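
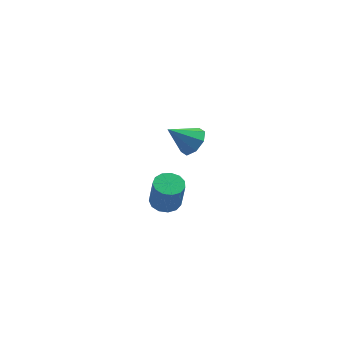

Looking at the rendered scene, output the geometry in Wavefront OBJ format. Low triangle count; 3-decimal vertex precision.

v -2.142 -0.532 3.352
v -1.679 -0.943 3.739
v -3.118 -0.808 4.228
v -1.681 -0.41 3.905
v -1.953 0.052 3.747
v -2.335 0.171 3.357
v -2.605 -0.122 2.965
v -2.603 -0.655 2.8
v -2.331 -1.117 2.958
v -1.948 -1.236 3.347
v -3.511 1.803 -2.398
v -2.835 1.719 -2.512
v -2.634 1.374 -1.077
v -3.309 1.457 -0.962
v -2.885 2.092 -2.416
v -2.684 1.747 -0.98
v -3.133 2.374 -2.313
v -2.932 2.029 -0.878
v -3.501 2.474 -2.238
v -3.3 2.129 -0.802
v -3.872 2.361 -2.213
v -3.671 2.015 -0.777
v -4.128 2.07 -2.247
v -3.927 1.725 -0.811
v -4.189 1.695 -2.329
v -3.987 1.35 -0.893
v -4.034 1.354 -2.432
v -3.832 1.009 -0.997
v -3.713 1.155 -2.525
v -3.511 0.81 -1.09
v -3.327 1.162 -2.577
v -3.126 0.817 -1.142
v -3 1.372 -2.573
v -2.799 1.027 -1.137
f 2 1 4
f 2 4 3
f 4 1 5
f 4 5 3
f 5 1 6
f 5 6 3
f 6 1 7
f 6 7 3
f 7 1 8
f 7 8 3
f 8 1 9
f 8 9 3
f 9 1 10
f 9 10 3
f 10 1 2
f 10 2 3
f 12 11 15
f 12 15 13
f 13 15 16
f 13 16 14
f 15 11 17
f 15 17 16
f 16 17 18
f 16 18 14
f 17 11 19
f 17 19 18
f 18 19 20
f 18 20 14
f 19 11 21
f 19 21 20
f 20 21 22
f 20 22 14
f 21 11 23
f 21 23 22
f 22 23 24
f 22 24 14
f 23 11 25
f 23 25 24
f 24 25 26
f 24 26 14
f 25 11 27
f 25 27 26
f 26 27 28
f 26 28 14
f 27 11 29
f 27 29 28
f 28 29 30
f 28 30 14
f 29 11 31
f 29 31 30
f 30 31 32
f 30 32 14
f 31 11 33
f 31 33 32
f 32 33 34
f 32 34 14
f 33 11 12
f 33 12 34
f 34 12 13
f 34 13 14



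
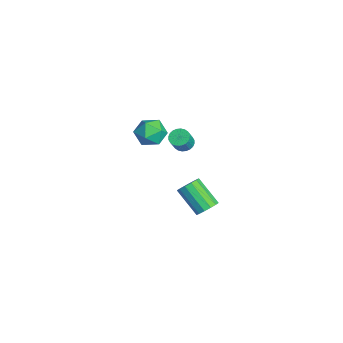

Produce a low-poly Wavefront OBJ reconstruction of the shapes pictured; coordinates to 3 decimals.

v 2.902 0.396 2.147
v 3.429 0.433 1.862
v 3.944 0.08 2.767
v 3.418 0.044 3.053
v 3.412 0.647 1.955
v 3.928 0.294 2.86
v 3.318 0.823 2.077
v 3.834 0.47 2.982
v 3.161 0.934 2.21
v 3.676 0.581 3.115
v 2.964 0.964 2.333
v 3.479 0.611 3.239
v 2.758 0.906 2.428
v 3.273 0.554 3.334
v 2.574 0.772 2.481
v 3.089 0.419 3.386
v 2.439 0.58 2.482
v 2.955 0.227 3.388
v 2.376 0.36 2.433
v 2.891 0.007 3.338
v 2.392 0.146 2.34
v 2.908 -0.207 3.245
v 2.486 -0.03 2.218
v 3.002 -0.383 3.123
v 2.644 -0.141 2.085
v 3.159 -0.494 2.99
v 2.841 -0.171 1.961
v 3.356 -0.524 2.867
v 3.047 -0.114 1.866
v 3.562 -0.466 2.772
v 3.231 0.021 1.814
v 3.746 -0.332 2.719
v 3.365 0.213 1.812
v 3.881 -0.14 2.718
v 2.398 -0.86 3.834
v 3.386 -0.909 3.693
v 2.174 -1.911 2.627
v 3.162 -1.96 2.486
v 2.756 -2.347 3.312
v 2.894 -1.698 4.058
v 2.666 -1.122 2.262
v 2.804 -0.473 3.008
v 3.551 -1.07 2.721
v 3.607 -1.828 3.37
v 1.953 -0.992 2.95
v 2.009 -1.75 3.599
v 1.809 1.965 -4.649
v 2.409 1.68 -4.301
v 1.212 0.77 -2.982
v 0.611 1.055 -3.331
v 2.329 2.052 -4.117
v 1.132 1.142 -2.798
v 2.084 2.396 -4.101
v 0.887 1.486 -2.783
v 1.752 2.603 -4.26
v 0.555 1.694 -2.941
v 1.438 2.608 -4.542
v 0.241 1.698 -3.224
v 1.241 2.408 -4.859
v 0.044 1.498 -3.54
v 1.225 2.068 -5.108
v 0.027 1.158 -3.79
v 1.393 1.695 -5.213
v 0.196 0.785 -3.894
v 1.694 1.407 -5.138
v 0.497 0.498 -3.819
v 2.031 1.297 -4.908
v 0.834 0.387 -3.589
v 2.298 1.399 -4.596
v 1.1 0.489 -3.277
f 2 1 5
f 2 5 3
f 3 5 6
f 3 6 4
f 5 1 7
f 5 7 6
f 6 7 8
f 6 8 4
f 7 1 9
f 7 9 8
f 8 9 10
f 8 10 4
f 9 1 11
f 9 11 10
f 10 11 12
f 10 12 4
f 11 1 13
f 11 13 12
f 12 13 14
f 12 14 4
f 13 1 15
f 13 15 14
f 14 15 16
f 14 16 4
f 15 1 17
f 15 17 16
f 16 17 18
f 16 18 4
f 17 1 19
f 17 19 18
f 18 19 20
f 18 20 4
f 19 1 21
f 19 21 20
f 20 21 22
f 20 22 4
f 21 1 23
f 21 23 22
f 22 23 24
f 22 24 4
f 23 1 25
f 23 25 24
f 24 25 26
f 24 26 4
f 25 1 27
f 25 27 26
f 26 27 28
f 26 28 4
f 27 1 29
f 27 29 28
f 28 29 30
f 28 30 4
f 29 1 31
f 29 31 30
f 30 31 32
f 30 32 4
f 31 1 33
f 31 33 32
f 32 33 34
f 32 34 4
f 33 1 2
f 33 2 34
f 34 2 3
f 34 3 4
f 35 46 40
f 35 40 36
f 35 36 42
f 35 42 45
f 35 45 46
f 36 40 44
f 40 46 39
f 46 45 37
f 45 42 41
f 42 36 43
f 38 44 39
f 38 39 37
f 38 37 41
f 38 41 43
f 38 43 44
f 39 44 40
f 37 39 46
f 41 37 45
f 43 41 42
f 44 43 36
f 48 47 51
f 48 51 49
f 49 51 52
f 49 52 50
f 51 47 53
f 51 53 52
f 52 53 54
f 52 54 50
f 53 47 55
f 53 55 54
f 54 55 56
f 54 56 50
f 55 47 57
f 55 57 56
f 56 57 58
f 56 58 50
f 57 47 59
f 57 59 58
f 58 59 60
f 58 60 50
f 59 47 61
f 59 61 60
f 60 61 62
f 60 62 50
f 61 47 63
f 61 63 62
f 62 63 64
f 62 64 50
f 63 47 65
f 63 65 64
f 64 65 66
f 64 66 50
f 65 47 67
f 65 67 66
f 66 67 68
f 66 68 50
f 67 47 69
f 67 69 68
f 68 69 70
f 68 70 50
f 69 47 48
f 69 48 70
f 70 48 49
f 70 49 50



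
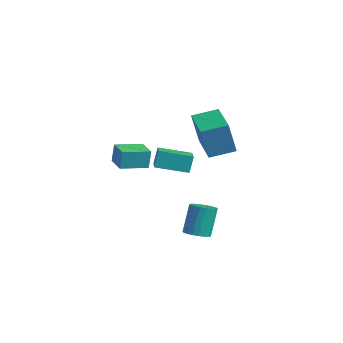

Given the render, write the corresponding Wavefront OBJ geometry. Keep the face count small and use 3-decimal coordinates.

v 0.489 1.366 2.23
v 0.502 0.879 4.087
v 1.001 2.627 2.557
v 1.014 2.14 4.414
v 2.406 0.64 2.026
v 2.419 0.153 3.883
v 2.918 1.901 2.353
v 2.931 1.414 4.21
v -2.876 -1.632 0.285
v -2.852 -1.489 1.385
v -2.548 -0.161 0.086
v -2.525 -0.018 1.187
v -1.655 -1.902 0.293
v -1.632 -1.759 1.394
v -1.328 -0.431 0.095
v -1.304 -0.288 1.195
v 1.534 0.549 -3.618
v 2.047 1.034 -3.7
v 1.739 1.635 -2.063
v 1.226 1.151 -1.982
v 1.809 1.179 -3.798
v 1.501 1.78 -2.161
v 1.524 1.215 -3.865
v 1.216 1.816 -2.228
v 1.24 1.136 -3.889
v 0.932 1.737 -2.253
v 1.008 0.956 -3.866
v 0.7 1.557 -2.23
v 0.866 0.705 -3.801
v 0.558 1.306 -2.165
v 0.84 0.428 -3.704
v 0.532 1.029 -2.068
v 0.934 0.171 -3.592
v 0.626 0.772 -1.956
v 1.131 -0.02 -3.485
v 0.823 0.581 -1.849
v 1.399 -0.113 -3.4
v 1.091 0.488 -1.764
v 1.689 -0.091 -3.354
v 1.381 0.51 -1.717
v 1.953 0.042 -3.353
v 1.645 0.643 -1.717
v 2.144 0.262 -3.398
v 1.837 0.863 -1.761
v 2.23 0.532 -3.481
v 1.922 1.133 -1.844
v 2.196 0.805 -3.587
v 1.888 1.406 -1.951
v -2.081 0.382 -0.392
v -2.234 0.739 0.594
v -3.569 1.272 -0.946
v -3.722 1.629 0.04
v -1.078 1.831 -0.76
v -1.231 2.188 0.226
v -2.566 2.721 -1.314
v -2.719 3.078 -0.328
f 2 4 1
f 5 2 1
f 1 4 3
f 3 5 1
f 2 8 4
f 6 2 5
f 6 8 2
f 4 8 3
f 7 5 3
f 3 8 7
f 7 6 5
f 8 6 7
f 10 12 9
f 13 10 9
f 9 12 11
f 11 13 9
f 10 16 12
f 14 10 13
f 14 16 10
f 12 16 11
f 15 13 11
f 11 16 15
f 15 14 13
f 16 14 15
f 18 17 21
f 18 21 19
f 19 21 22
f 19 22 20
f 21 17 23
f 21 23 22
f 22 23 24
f 22 24 20
f 23 17 25
f 23 25 24
f 24 25 26
f 24 26 20
f 25 17 27
f 25 27 26
f 26 27 28
f 26 28 20
f 27 17 29
f 27 29 28
f 28 29 30
f 28 30 20
f 29 17 31
f 29 31 30
f 30 31 32
f 30 32 20
f 31 17 33
f 31 33 32
f 32 33 34
f 32 34 20
f 33 17 35
f 33 35 34
f 34 35 36
f 34 36 20
f 35 17 37
f 35 37 36
f 36 37 38
f 36 38 20
f 37 17 39
f 37 39 38
f 38 39 40
f 38 40 20
f 39 17 41
f 39 41 40
f 40 41 42
f 40 42 20
f 41 17 43
f 41 43 42
f 42 43 44
f 42 44 20
f 43 17 45
f 43 45 44
f 44 45 46
f 44 46 20
f 45 17 47
f 45 47 46
f 46 47 48
f 46 48 20
f 47 17 18
f 47 18 48
f 48 18 19
f 48 19 20
f 50 52 49
f 53 50 49
f 49 52 51
f 51 53 49
f 50 56 52
f 54 50 53
f 54 56 50
f 52 56 51
f 55 53 51
f 51 56 55
f 55 54 53
f 56 54 55



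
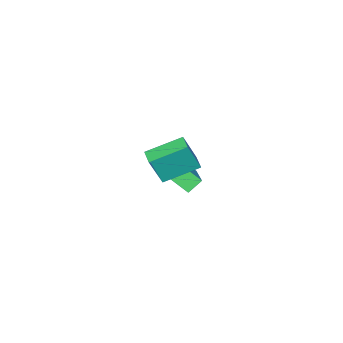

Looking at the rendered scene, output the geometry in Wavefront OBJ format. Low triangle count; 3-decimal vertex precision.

v -1.028 -1.678 -4.329
v -0.713 -2.637 -3.432
v -1.762 -1.359 -3.73
v -1.447 -2.318 -2.833
v 0.227 -0.442 -3.447
v 0.542 -1.401 -2.55
v -0.507 -0.123 -2.848
v -0.192 -1.082 -1.951
v 3.694 0.246 1.411
v 4.288 -0.117 3.233
v 2.236 1.448 2.126
v 2.83 1.085 3.948
v 4.21 0.895 1.372
v 4.804 0.532 3.194
v 2.752 2.097 2.087
v 3.346 1.734 3.909
f 2 4 1
f 5 2 1
f 1 4 3
f 3 5 1
f 2 8 4
f 6 2 5
f 6 8 2
f 4 8 3
f 7 5 3
f 3 8 7
f 7 6 5
f 8 6 7
f 10 12 9
f 13 10 9
f 9 12 11
f 11 13 9
f 10 16 12
f 14 10 13
f 14 16 10
f 12 16 11
f 15 13 11
f 11 16 15
f 15 14 13
f 16 14 15



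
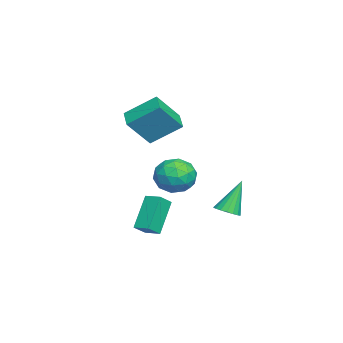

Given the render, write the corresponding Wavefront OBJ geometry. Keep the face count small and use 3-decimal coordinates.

v -3.246 -4.239 0.209
v -2.418 -5.317 1.77
v -3.344 -2.545 1.43
v -2.517 -3.623 2.991
v -2.083 -3.897 -0.171
v -1.256 -4.975 1.39
v -2.182 -2.203 1.05
v -1.354 -3.281 2.611
v 3.943 -3.221 -3.96
v 2.688 -2.84 -2.32
v 4.389 -2.42 -3.804
v 3.134 -2.039 -2.164
v 4.566 -3.681 -3.376
v 3.311 -3.3 -1.736
v 5.012 -2.88 -3.22
v 3.757 -2.499 -1.58
v -0.002 0.331 -3.962
v 0.702 0.401 -3.714
v -0.738 1.009 -2.058
v 0.639 0.701 -3.846
v 0.449 0.928 -4
v 0.17 1.037 -4.147
v -0.144 1.006 -4.257
v -0.429 0.841 -4.308
v -0.63 0.575 -4.291
v -0.707 0.261 -4.209
v -0.644 -0.039 -4.078
v -0.454 -0.266 -3.923
v -0.175 -0.375 -3.777
v 0.139 -0.344 -3.667
v 0.424 -0.179 -3.615
v 0.626 0.087 -3.632
v 0.299 -1.353 -1.542
v 1.448 -1.337 -1.803
v 0.532 -3.003 -0.617
v 1.681 -2.987 -0.878
v 1.238 -2.203 -0.118
v 1.094 -1.184 -0.69
v 0.886 -3.156 -1.73
v 0.742 -2.137 -2.302
v 1.81 -2.452 -1.919
v 2.028 -1.862 -0.923
v -0.048 -2.478 -1.497
v 0.17 -1.888 -0.501
v 0.853 -1.2 -1.754
v 1.127 -3.14 -0.666
v 0.867 -2.679 -0.22
v 1.542 -2.669 -0.373
v 0.645 -1.11 -1.1
v 1.32 -1.101 -1.253
v 1.197 -1.61 -0.263
v 0.66 -3.239 -1.167
v 1.335 -3.23 -1.32
v 0.438 -1.671 -2.047
v 1.113 -1.661 -2.2
v 0.783 -2.73 -2.157
v 1.741 -1.846 -1.975
v 1.878 -2.816 -1.431
v 1.411 -2.915 -1.932
v 1.326 -2.316 -2.268
v 1.869 -1.5 -1.389
v 2.006 -2.469 -0.846
v 1.746 -2.009 -0.399
v 1.661 -1.409 -0.735
v 2.082 -2.155 -1.458
v -0.026 -1.871 -1.574
v 0.111 -2.84 -1.031
v 0.319 -2.931 -1.685
v 0.234 -2.331 -2.021
v 0.102 -1.524 -0.989
v 0.239 -2.494 -0.445
v 0.654 -2.024 -0.152
v 0.569 -1.425 -0.488
v -0.102 -2.185 -0.962
f 2 4 1
f 5 2 1
f 1 4 3
f 3 5 1
f 2 8 4
f 6 2 5
f 6 8 2
f 4 8 3
f 7 5 3
f 3 8 7
f 7 6 5
f 8 6 7
f 10 12 9
f 13 10 9
f 9 12 11
f 11 13 9
f 10 16 12
f 14 10 13
f 14 16 10
f 12 16 11
f 15 13 11
f 11 16 15
f 15 14 13
f 16 14 15
f 18 17 20
f 18 20 19
f 20 17 21
f 20 21 19
f 21 17 22
f 21 22 19
f 22 17 23
f 22 23 19
f 23 17 24
f 23 24 19
f 24 17 25
f 24 25 19
f 25 17 26
f 25 26 19
f 26 17 27
f 26 27 19
f 27 17 28
f 27 28 19
f 28 17 29
f 28 29 19
f 29 17 30
f 29 30 19
f 30 17 31
f 30 31 19
f 31 17 32
f 31 32 19
f 32 17 18
f 32 18 19
f 33 70 49
f 70 44 73
f 49 73 38
f 70 73 49
f 33 49 45
f 49 38 50
f 45 50 34
f 49 50 45
f 33 45 54
f 45 34 55
f 54 55 40
f 45 55 54
f 33 54 66
f 54 40 69
f 66 69 43
f 54 69 66
f 33 66 70
f 66 43 74
f 70 74 44
f 66 74 70
f 34 50 61
f 50 38 64
f 61 64 42
f 50 64 61
f 38 73 51
f 73 44 72
f 51 72 37
f 73 72 51
f 44 74 71
f 74 43 67
f 71 67 35
f 74 67 71
f 43 69 68
f 69 40 56
f 68 56 39
f 69 56 68
f 40 55 60
f 55 34 57
f 60 57 41
f 55 57 60
f 36 62 48
f 62 42 63
f 48 63 37
f 62 63 48
f 36 48 46
f 48 37 47
f 46 47 35
f 48 47 46
f 36 46 53
f 46 35 52
f 53 52 39
f 46 52 53
f 36 53 58
f 53 39 59
f 58 59 41
f 53 59 58
f 36 58 62
f 58 41 65
f 62 65 42
f 58 65 62
f 37 63 51
f 63 42 64
f 51 64 38
f 63 64 51
f 35 47 71
f 47 37 72
f 71 72 44
f 47 72 71
f 39 52 68
f 52 35 67
f 68 67 43
f 52 67 68
f 41 59 60
f 59 39 56
f 60 56 40
f 59 56 60
f 42 65 61
f 65 41 57
f 61 57 34
f 65 57 61



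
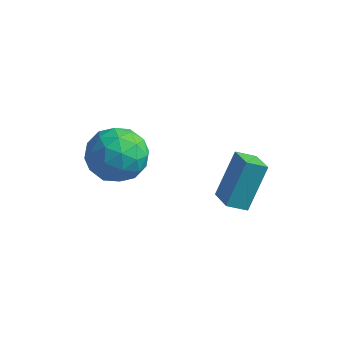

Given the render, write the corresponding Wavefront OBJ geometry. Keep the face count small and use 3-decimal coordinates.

v 3.844 -1.996 0.308
v 4.055 -0.857 1.963
v 3.032 -1.257 -0.096
v 3.242 -0.119 1.559
v 4.478 -1.521 -0.099
v 4.688 -0.383 1.556
v 3.665 -0.783 -0.503
v 3.876 0.356 1.152
v -0.474 -1.538 2.138
v 0.098 -2.153 3.036
v -0.498 -3.187 1.024
v 0.074 -3.802 1.922
v -1.088 -3.43 2.076
v -1.073 -2.411 2.764
v 0.673 -2.929 1.296
v 0.688 -1.91 1.984
v 0.808 -3.013 2.516
v -0.281 -3.322 2.998
v -0.119 -2.018 1.062
v -1.208 -2.327 1.544
v -0.186 -1.7 2.685
v -0.214 -3.64 1.375
v -0.897 -3.421 1.465
v -0.561 -3.782 1.994
v -0.875 -1.852 2.525
v -0.538 -2.213 3.053
v -1.235 -2.964 2.488
v 0.138 -3.127 1.007
v 0.475 -3.488 1.535
v 0.161 -1.558 2.066
v 0.497 -1.919 2.595
v 0.835 -2.376 1.572
v 0.567 -2.567 2.907
v 0.554 -3.537 2.253
v 0.906 -3.024 1.884
v 0.914 -2.425 2.289
v -0.072 -2.749 3.19
v -0.086 -3.719 2.536
v -0.77 -3.5 2.626
v -0.761 -2.901 3.03
v 0.345 -3.255 2.885
v -0.314 -1.621 1.524
v -0.328 -2.591 0.87
v 0.361 -2.439 1.03
v 0.37 -1.84 1.434
v -0.954 -1.803 1.807
v -0.967 -2.773 1.153
v -1.314 -2.915 1.771
v -1.306 -2.316 2.176
v -0.745 -2.085 1.175
f 2 4 1
f 5 2 1
f 1 4 3
f 3 5 1
f 2 8 4
f 6 2 5
f 6 8 2
f 4 8 3
f 7 5 3
f 3 8 7
f 7 6 5
f 8 6 7
f 9 46 25
f 46 20 49
f 25 49 14
f 46 49 25
f 9 25 21
f 25 14 26
f 21 26 10
f 25 26 21
f 9 21 30
f 21 10 31
f 30 31 16
f 21 31 30
f 9 30 42
f 30 16 45
f 42 45 19
f 30 45 42
f 9 42 46
f 42 19 50
f 46 50 20
f 42 50 46
f 10 26 37
f 26 14 40
f 37 40 18
f 26 40 37
f 14 49 27
f 49 20 48
f 27 48 13
f 49 48 27
f 20 50 47
f 50 19 43
f 47 43 11
f 50 43 47
f 19 45 44
f 45 16 32
f 44 32 15
f 45 32 44
f 16 31 36
f 31 10 33
f 36 33 17
f 31 33 36
f 12 38 24
f 38 18 39
f 24 39 13
f 38 39 24
f 12 24 22
f 24 13 23
f 22 23 11
f 24 23 22
f 12 22 29
f 22 11 28
f 29 28 15
f 22 28 29
f 12 29 34
f 29 15 35
f 34 35 17
f 29 35 34
f 12 34 38
f 34 17 41
f 38 41 18
f 34 41 38
f 13 39 27
f 39 18 40
f 27 40 14
f 39 40 27
f 11 23 47
f 23 13 48
f 47 48 20
f 23 48 47
f 15 28 44
f 28 11 43
f 44 43 19
f 28 43 44
f 17 35 36
f 35 15 32
f 36 32 16
f 35 32 36
f 18 41 37
f 41 17 33
f 37 33 10
f 41 33 37



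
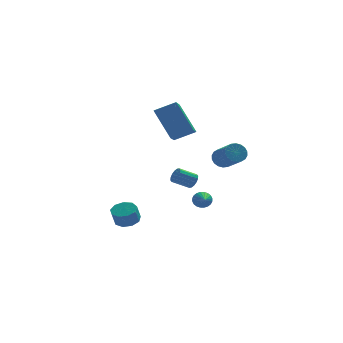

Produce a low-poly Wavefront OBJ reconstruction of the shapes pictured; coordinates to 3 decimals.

v 2.13 1.39 -0.932
v 2.388 1.247 -0.492
v 1.368 1.146 0.072
v 1.11 1.29 -0.368
v 2.369 1.521 -0.477
v 1.349 1.42 0.087
v 2.286 1.759 -0.585
v 1.266 1.658 -0.02
v 2.161 1.899 -0.785
v 1.141 1.798 -0.221
v 2.028 1.902 -1.025
v 1.008 1.801 -0.461
v 1.922 1.768 -1.24
v 0.902 1.668 -0.676
v 1.872 1.534 -1.372
v 0.852 1.433 -0.808
v 1.891 1.26 -1.387
v 0.871 1.159 -0.823
v 1.974 1.022 -1.28
v 0.954 0.921 -0.715
v 2.099 0.882 -1.079
v 1.079 0.781 -0.515
v 2.232 0.879 -0.839
v 1.212 0.778 -0.275
v 2.338 1.012 -0.624
v 1.318 0.912 -0.06
v -0.208 0.587 4.84
v 1.022 0.491 5.435
v 0.204 1.965 4.212
v 1.434 1.869 4.807
v 0.566 -0.449 3.073
v 1.796 -0.545 3.668
v 0.978 0.929 2.445
v 2.208 0.833 3.04
v 3.311 -1.278 1.697
v 3.542 -1.553 1.131
v 4.02 -2.936 1.997
v 3.789 -2.662 2.563
v 3.78 -1.405 1.236
v 4.258 -2.788 2.101
v 3.924 -1.233 1.431
v 4.402 -2.616 2.297
v 3.947 -1.07 1.68
v 4.425 -2.453 2.545
v 3.845 -0.948 1.932
v 4.322 -2.331 2.797
v 3.636 -0.891 2.137
v 4.114 -2.274 3.002
v 3.363 -0.911 2.256
v 3.841 -2.295 3.121
v 3.08 -1.004 2.263
v 3.558 -2.387 3.129
v 2.842 -1.152 2.159
v 3.32 -2.535 3.024
v 2.698 -1.324 1.963
v 3.176 -2.707 2.829
v 2.675 -1.487 1.715
v 3.153 -2.87 2.58
v 2.778 -1.609 1.463
v 3.255 -2.992 2.328
v 2.986 -1.666 1.258
v 3.464 -3.049 2.123
v 3.259 -1.645 1.139
v 3.737 -3.029 2.004
v 2.802 2.227 -2.742
v 3.151 2.364 -2.299
v 2.638 0.373 -2.038
v 2.948 2.415 -2.213
v 2.723 2.437 -2.207
v 2.51 2.427 -2.283
v 2.341 2.387 -2.429
v 2.243 2.322 -2.622
v 2.23 2.243 -2.834
v 2.304 2.162 -3.031
v 2.454 2.09 -3.185
v 2.657 2.039 -3.271
v 2.882 2.017 -3.277
v 3.095 2.027 -3.201
v 3.264 2.067 -3.055
v 3.362 2.132 -2.862
v 3.375 2.211 -2.65
v 3.301 2.293 -2.453
v -1.677 0.821 -3.457
v -1.131 1.27 -3.152
v -1.377 0.948 -2.237
v -1.923 0.499 -2.543
v -1.585 1.534 -3.181
v -1.832 1.212 -2.267
v -2.083 1.465 -3.34
v -2.329 1.143 -2.426
v -2.39 1.094 -3.554
v -2.637 0.772 -2.64
v -2.364 0.596 -3.722
v -2.61 0.274 -2.808
v -2.016 0.203 -3.766
v -2.263 -0.119 -2.852
v -1.509 0.099 -3.666
v -1.756 -0.223 -2.752
v -1.081 0.333 -3.468
v -1.328 0.011 -2.554
v -0.931 0.795 -3.265
v -1.178 0.474 -2.351
f 2 1 5
f 2 5 3
f 3 5 6
f 3 6 4
f 5 1 7
f 5 7 6
f 6 7 8
f 6 8 4
f 7 1 9
f 7 9 8
f 8 9 10
f 8 10 4
f 9 1 11
f 9 11 10
f 10 11 12
f 10 12 4
f 11 1 13
f 11 13 12
f 12 13 14
f 12 14 4
f 13 1 15
f 13 15 14
f 14 15 16
f 14 16 4
f 15 1 17
f 15 17 16
f 16 17 18
f 16 18 4
f 17 1 19
f 17 19 18
f 18 19 20
f 18 20 4
f 19 1 21
f 19 21 20
f 20 21 22
f 20 22 4
f 21 1 23
f 21 23 22
f 22 23 24
f 22 24 4
f 23 1 25
f 23 25 24
f 24 25 26
f 24 26 4
f 25 1 2
f 25 2 26
f 26 2 3
f 26 3 4
f 28 30 27
f 31 28 27
f 27 30 29
f 29 31 27
f 28 34 30
f 32 28 31
f 32 34 28
f 30 34 29
f 33 31 29
f 29 34 33
f 33 32 31
f 34 32 33
f 36 35 39
f 36 39 37
f 37 39 40
f 37 40 38
f 39 35 41
f 39 41 40
f 40 41 42
f 40 42 38
f 41 35 43
f 41 43 42
f 42 43 44
f 42 44 38
f 43 35 45
f 43 45 44
f 44 45 46
f 44 46 38
f 45 35 47
f 45 47 46
f 46 47 48
f 46 48 38
f 47 35 49
f 47 49 48
f 48 49 50
f 48 50 38
f 49 35 51
f 49 51 50
f 50 51 52
f 50 52 38
f 51 35 53
f 51 53 52
f 52 53 54
f 52 54 38
f 53 35 55
f 53 55 54
f 54 55 56
f 54 56 38
f 55 35 57
f 55 57 56
f 56 57 58
f 56 58 38
f 57 35 59
f 57 59 58
f 58 59 60
f 58 60 38
f 59 35 61
f 59 61 60
f 60 61 62
f 60 62 38
f 61 35 63
f 61 63 62
f 62 63 64
f 62 64 38
f 63 35 36
f 63 36 64
f 64 36 37
f 64 37 38
f 66 65 68
f 66 68 67
f 68 65 69
f 68 69 67
f 69 65 70
f 69 70 67
f 70 65 71
f 70 71 67
f 71 65 72
f 71 72 67
f 72 65 73
f 72 73 67
f 73 65 74
f 73 74 67
f 74 65 75
f 74 75 67
f 75 65 76
f 75 76 67
f 76 65 77
f 76 77 67
f 77 65 78
f 77 78 67
f 78 65 79
f 78 79 67
f 79 65 80
f 79 80 67
f 80 65 81
f 80 81 67
f 81 65 82
f 81 82 67
f 82 65 66
f 82 66 67
f 84 83 87
f 84 87 85
f 85 87 88
f 85 88 86
f 87 83 89
f 87 89 88
f 88 89 90
f 88 90 86
f 89 83 91
f 89 91 90
f 90 91 92
f 90 92 86
f 91 83 93
f 91 93 92
f 92 93 94
f 92 94 86
f 93 83 95
f 93 95 94
f 94 95 96
f 94 96 86
f 95 83 97
f 95 97 96
f 96 97 98
f 96 98 86
f 97 83 99
f 97 99 98
f 98 99 100
f 98 100 86
f 99 83 101
f 99 101 100
f 100 101 102
f 100 102 86
f 101 83 84
f 101 84 102
f 102 84 85
f 102 85 86



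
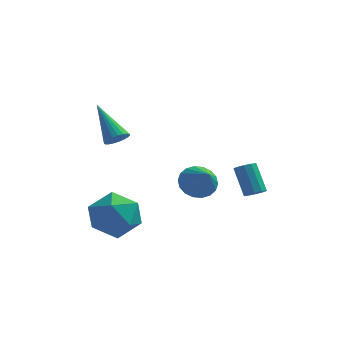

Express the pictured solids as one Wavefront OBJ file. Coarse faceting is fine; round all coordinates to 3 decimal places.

v 3.182 1.071 -3.047
v 3.491 0.796 -2.749
v 2.928 1.474 -1.536
v 2.618 1.749 -1.833
v 3.642 1.061 -2.828
v 3.079 1.74 -1.614
v 3.617 1.33 -2.99
v 3.054 2.009 -1.776
v 3.426 1.5 -3.174
v 2.862 2.179 -1.96
v 3.141 1.506 -3.309
v 2.578 2.185 -2.096
v 2.872 1.346 -3.344
v 2.309 2.024 -2.131
v 2.721 1.08 -3.266
v 2.158 1.759 -2.052
v 2.746 0.811 -3.104
v 2.183 1.49 -1.89
v 2.938 0.641 -2.92
v 2.374 1.32 -1.706
v 3.222 0.635 -2.784
v 2.659 1.314 -1.571
v -1.83 -2.284 -3.696
v -0.76 -2.721 -3.275
v -2.8 -3.299 -2.285
v -1.73 -3.736 -1.864
v -2.002 -2.544 -1.73
v -1.403 -1.917 -2.602
v -2.157 -4.103 -2.958
v -1.558 -3.476 -3.83
v -0.962 -3.846 -2.819
v -0.866 -2.882 -2.06
v -2.694 -3.138 -3.5
v -2.598 -2.174 -2.741
v -2.031 -1.481 0.761
v -1.598 -1.528 1.129
v -3.109 -0.479 2.159
v -1.548 -1.323 1.02
v -1.582 -1.145 0.867
v -1.694 -1.026 0.695
v -1.864 -0.985 0.535
v -2.062 -1.03 0.414
v -2.256 -1.153 0.353
v -2.41 -1.332 0.362
v -2.499 -1.537 0.441
v -2.507 -1.733 0.574
v -2.432 -1.885 0.74
v -2.289 -1.967 0.91
v -2.1 -1.965 1.054
v -1.9 -1.879 1.147
v -1.722 -1.724 1.173
v 0.734 1.231 -2.717
v 1.521 1.555 -2.897
v 1.386 0.209 -1.703
v 1.404 1.774 -2.6
v 1.154 1.886 -2.327
v 0.821 1.868 -2.13
v 0.47 1.724 -2.05
v 0.172 1.482 -2.101
v -0.015 1.191 -2.275
v -0.053 0.907 -2.536
v 0.064 0.688 -2.833
v 0.314 0.576 -3.107
v 0.647 0.594 -3.303
v 0.997 0.738 -3.383
v 1.296 0.98 -3.332
v 1.482 1.271 -3.158
f 2 1 5
f 2 5 3
f 3 5 6
f 3 6 4
f 5 1 7
f 5 7 6
f 6 7 8
f 6 8 4
f 7 1 9
f 7 9 8
f 8 9 10
f 8 10 4
f 9 1 11
f 9 11 10
f 10 11 12
f 10 12 4
f 11 1 13
f 11 13 12
f 12 13 14
f 12 14 4
f 13 1 15
f 13 15 14
f 14 15 16
f 14 16 4
f 15 1 17
f 15 17 16
f 16 17 18
f 16 18 4
f 17 1 19
f 17 19 18
f 18 19 20
f 18 20 4
f 19 1 21
f 19 21 20
f 20 21 22
f 20 22 4
f 21 1 2
f 21 2 22
f 22 2 3
f 22 3 4
f 23 34 28
f 23 28 24
f 23 24 30
f 23 30 33
f 23 33 34
f 24 28 32
f 28 34 27
f 34 33 25
f 33 30 29
f 30 24 31
f 26 32 27
f 26 27 25
f 26 25 29
f 26 29 31
f 26 31 32
f 27 32 28
f 25 27 34
f 29 25 33
f 31 29 30
f 32 31 24
f 36 35 38
f 36 38 37
f 38 35 39
f 38 39 37
f 39 35 40
f 39 40 37
f 40 35 41
f 40 41 37
f 41 35 42
f 41 42 37
f 42 35 43
f 42 43 37
f 43 35 44
f 43 44 37
f 44 35 45
f 44 45 37
f 45 35 46
f 45 46 37
f 46 35 47
f 46 47 37
f 47 35 48
f 47 48 37
f 48 35 49
f 48 49 37
f 49 35 50
f 49 50 37
f 50 35 51
f 50 51 37
f 51 35 36
f 51 36 37
f 53 52 55
f 53 55 54
f 55 52 56
f 55 56 54
f 56 52 57
f 56 57 54
f 57 52 58
f 57 58 54
f 58 52 59
f 58 59 54
f 59 52 60
f 59 60 54
f 60 52 61
f 60 61 54
f 61 52 62
f 61 62 54
f 62 52 63
f 62 63 54
f 63 52 64
f 63 64 54
f 64 52 65
f 64 65 54
f 65 52 66
f 65 66 54
f 66 52 67
f 66 67 54
f 67 52 53
f 67 53 54



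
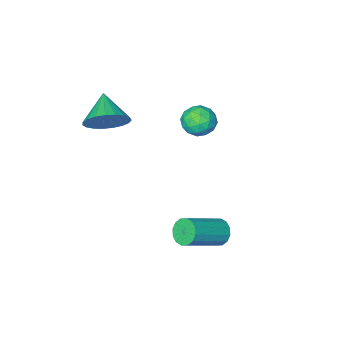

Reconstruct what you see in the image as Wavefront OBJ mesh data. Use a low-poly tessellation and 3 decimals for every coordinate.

v -1.636 -2.6 -0.767
v -1.168 -3.176 -0.27
v -2.312 -3.704 -1.41
v -1.844 -4.28 -0.913
v -2.464 -3.762 -0.531
v -2.046 -3.079 -0.134
v -1.434 -3.801 -1.546
v -1.016 -3.118 -1.149
v -1.043 -3.918 -0.751
v -1.679 -3.894 -0.124
v -1.801 -2.986 -1.556
v -2.437 -2.962 -0.929
v -1.343 -2.791 -0.462
v -2.137 -4.089 -1.218
v -2.502 -3.785 -0.994
v -2.226 -4.123 -0.702
v -1.859 -2.734 -0.382
v -1.583 -3.073 -0.09
v -2.345 -3.417 -0.243
v -1.897 -3.807 -1.59
v -1.621 -4.146 -1.298
v -1.254 -2.757 -0.978
v -0.978 -3.095 -0.686
v -1.135 -3.463 -1.437
v -0.994 -3.566 -0.453
v -1.391 -4.215 -0.831
v -1.15 -3.933 -1.203
v -0.905 -3.532 -0.969
v -1.368 -3.552 -0.084
v -1.765 -4.201 -0.462
v -2.129 -3.896 -0.238
v -1.884 -3.495 -0.004
v -1.294 -3.988 -0.367
v -1.715 -2.679 -1.218
v -2.112 -3.328 -1.596
v -1.596 -3.385 -1.676
v -1.351 -2.984 -1.442
v -2.089 -2.665 -0.849
v -2.486 -3.314 -1.227
v -2.575 -3.348 -0.711
v -2.33 -2.947 -0.477
v -2.186 -2.892 -1.313
v 0.067 1.032 -4.512
v 0.419 0.962 -5.124
v 2.286 1.057 -4.061
v 1.933 1.128 -3.448
v 0.376 1.324 -5.08
v 2.242 1.419 -4.017
v 0.25 1.608 -4.884
v 2.116 1.704 -3.821
v 0.075 1.738 -4.589
v 1.941 1.834 -3.525
v -0.103 1.679 -4.272
v 1.764 1.774 -3.209
v -0.234 1.446 -4.02
v 1.632 1.542 -2.957
v -0.286 1.103 -3.899
v 1.581 1.198 -2.836
v -0.242 0.741 -3.943
v 1.624 0.836 -2.88
v -0.116 0.456 -4.139
v 1.75 0.552 -3.076
v 0.059 0.326 -4.435
v 1.925 0.422 -3.371
v 0.236 0.386 -4.751
v 2.103 0.481 -3.688
v 0.368 0.618 -5.003
v 2.234 0.714 -3.94
v 3.076 -3.355 1.317
v 3.762 -3.14 2.123
v 2.504 -4.625 2.143
v 3.402 -2.9 2.241
v 2.984 -2.739 2.2
v 2.583 -2.685 2.006
v 2.267 -2.746 1.693
v 2.091 -2.912 1.315
v 2.085 -3.155 0.937
v 2.25 -3.433 0.625
v 2.559 -3.696 0.433
v 2.956 -3.901 0.393
v 3.375 -4.011 0.513
v 3.742 -4.008 0.773
v 3.993 -3.892 1.126
v 4.086 -3.682 1.512
v 4.005 -3.416 1.865
f 1 38 17
f 38 12 41
f 17 41 6
f 38 41 17
f 1 17 13
f 17 6 18
f 13 18 2
f 17 18 13
f 1 13 22
f 13 2 23
f 22 23 8
f 13 23 22
f 1 22 34
f 22 8 37
f 34 37 11
f 22 37 34
f 1 34 38
f 34 11 42
f 38 42 12
f 34 42 38
f 2 18 29
f 18 6 32
f 29 32 10
f 18 32 29
f 6 41 19
f 41 12 40
f 19 40 5
f 41 40 19
f 12 42 39
f 42 11 35
f 39 35 3
f 42 35 39
f 11 37 36
f 37 8 24
f 36 24 7
f 37 24 36
f 8 23 28
f 23 2 25
f 28 25 9
f 23 25 28
f 4 30 16
f 30 10 31
f 16 31 5
f 30 31 16
f 4 16 14
f 16 5 15
f 14 15 3
f 16 15 14
f 4 14 21
f 14 3 20
f 21 20 7
f 14 20 21
f 4 21 26
f 21 7 27
f 26 27 9
f 21 27 26
f 4 26 30
f 26 9 33
f 30 33 10
f 26 33 30
f 5 31 19
f 31 10 32
f 19 32 6
f 31 32 19
f 3 15 39
f 15 5 40
f 39 40 12
f 15 40 39
f 7 20 36
f 20 3 35
f 36 35 11
f 20 35 36
f 9 27 28
f 27 7 24
f 28 24 8
f 27 24 28
f 10 33 29
f 33 9 25
f 29 25 2
f 33 25 29
f 44 43 47
f 44 47 45
f 45 47 48
f 45 48 46
f 47 43 49
f 47 49 48
f 48 49 50
f 48 50 46
f 49 43 51
f 49 51 50
f 50 51 52
f 50 52 46
f 51 43 53
f 51 53 52
f 52 53 54
f 52 54 46
f 53 43 55
f 53 55 54
f 54 55 56
f 54 56 46
f 55 43 57
f 55 57 56
f 56 57 58
f 56 58 46
f 57 43 59
f 57 59 58
f 58 59 60
f 58 60 46
f 59 43 61
f 59 61 60
f 60 61 62
f 60 62 46
f 61 43 63
f 61 63 62
f 62 63 64
f 62 64 46
f 63 43 65
f 63 65 64
f 64 65 66
f 64 66 46
f 65 43 67
f 65 67 66
f 66 67 68
f 66 68 46
f 67 43 44
f 67 44 68
f 68 44 45
f 68 45 46
f 70 69 72
f 70 72 71
f 72 69 73
f 72 73 71
f 73 69 74
f 73 74 71
f 74 69 75
f 74 75 71
f 75 69 76
f 75 76 71
f 76 69 77
f 76 77 71
f 77 69 78
f 77 78 71
f 78 69 79
f 78 79 71
f 79 69 80
f 79 80 71
f 80 69 81
f 80 81 71
f 81 69 82
f 81 82 71
f 82 69 83
f 82 83 71
f 83 69 84
f 83 84 71
f 84 69 85
f 84 85 71
f 85 69 70
f 85 70 71



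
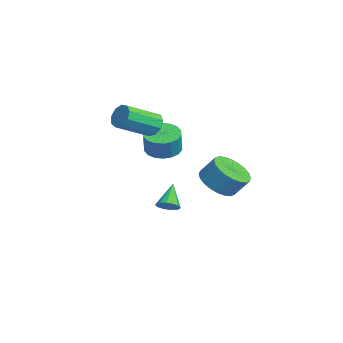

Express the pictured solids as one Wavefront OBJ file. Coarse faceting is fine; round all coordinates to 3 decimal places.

v -0.517 1.42 3.067
v 0.065 1.389 2.679
v 0.58 -0.271 3.586
v -0.003 -0.24 3.973
v 0.149 1.635 3.082
v 0.663 -0.025 3.989
v -0.079 1.78 3.477
v 0.435 0.12 4.384
v -0.512 1.757 3.68
v 0.002 0.097 4.587
v -0.948 1.576 3.596
v -0.433 -0.084 4.503
v -1.182 1.322 3.264
v -0.667 -0.338 4.171
v -1.105 1.114 2.84
v -0.59 -0.546 3.747
v -0.753 1.049 2.522
v -0.238 -0.611 3.429
v -0.291 1.158 2.458
v 0.224 -0.502 3.365
v -0.844 2.155 -2.472
v -0.431 2.561 -2.278
v -1.776 2.605 -1.428
v -0.601 2.715 -2.496
v -0.836 2.718 -2.707
v -1.073 2.571 -2.855
v -1.248 2.312 -2.901
v -1.315 2.011 -2.831
v -1.256 1.749 -2.665
v -1.086 1.596 -2.448
v -0.851 1.593 -2.236
v -0.615 1.74 -2.088
v -0.439 1.999 -2.043
v -0.372 2.299 -2.112
v -2.172 2.207 0.821
v -1.327 2.047 0.494
v -0.904 1.913 1.651
v -1.748 2.073 1.979
v -1.331 2.454 0.542
v -0.907 2.32 1.7
v -1.501 2.812 0.646
v -1.077 2.677 1.804
v -1.804 3.05 0.784
v -1.38 2.915 1.942
v -2.18 3.121 0.93
v -1.756 2.986 2.088
v -2.554 3.011 1.054
v -2.131 2.877 2.212
v -2.853 2.742 1.132
v -2.429 2.608 2.29
v -3.016 2.367 1.149
v -2.593 2.233 2.306
v -3.013 1.96 1.1
v -2.589 1.826 2.258
v -2.843 1.603 0.996
v -2.419 1.468 2.154
v -2.54 1.365 0.858
v -2.116 1.23 2.016
v -2.164 1.294 0.712
v -1.74 1.159 1.87
v -1.789 1.403 0.588
v -1.366 1.269 1.746
v -1.491 1.672 0.51
v -1.067 1.538 1.668
v 3.398 3.528 0.812
v 4.275 3.011 0.873
v 4.579 3.635 1.789
v 3.702 4.152 1.728
v 4.379 3.311 0.634
v 4.683 3.935 1.55
v 4.333 3.645 0.422
v 4.637 4.269 1.338
v 4.145 3.961 0.269
v 4.449 4.585 1.185
v 3.843 4.211 0.199
v 4.148 4.835 1.115
v 3.474 4.357 0.222
v 3.778 4.981 1.139
v 3.093 4.376 0.335
v 3.397 5.001 1.252
v 2.758 4.267 0.521
v 3.063 4.891 1.437
v 2.521 4.045 0.751
v 2.825 4.669 1.667
v 2.417 3.745 0.99
v 2.721 4.369 1.906
v 2.463 3.411 1.202
v 2.767 4.035 2.118
v 2.651 3.095 1.355
v 2.955 3.719 2.271
v 2.952 2.845 1.425
v 3.257 3.469 2.341
v 3.322 2.699 1.401
v 3.626 3.323 2.318
v 3.703 2.679 1.288
v 4.007 3.304 2.205
v 4.037 2.789 1.103
v 4.342 3.413 2.019
f 2 1 5
f 2 5 3
f 3 5 6
f 3 6 4
f 5 1 7
f 5 7 6
f 6 7 8
f 6 8 4
f 7 1 9
f 7 9 8
f 8 9 10
f 8 10 4
f 9 1 11
f 9 11 10
f 10 11 12
f 10 12 4
f 11 1 13
f 11 13 12
f 12 13 14
f 12 14 4
f 13 1 15
f 13 15 14
f 14 15 16
f 14 16 4
f 15 1 17
f 15 17 16
f 16 17 18
f 16 18 4
f 17 1 19
f 17 19 18
f 18 19 20
f 18 20 4
f 19 1 2
f 19 2 20
f 20 2 3
f 20 3 4
f 22 21 24
f 22 24 23
f 24 21 25
f 24 25 23
f 25 21 26
f 25 26 23
f 26 21 27
f 26 27 23
f 27 21 28
f 27 28 23
f 28 21 29
f 28 29 23
f 29 21 30
f 29 30 23
f 30 21 31
f 30 31 23
f 31 21 32
f 31 32 23
f 32 21 33
f 32 33 23
f 33 21 34
f 33 34 23
f 34 21 22
f 34 22 23
f 36 35 39
f 36 39 37
f 37 39 40
f 37 40 38
f 39 35 41
f 39 41 40
f 40 41 42
f 40 42 38
f 41 35 43
f 41 43 42
f 42 43 44
f 42 44 38
f 43 35 45
f 43 45 44
f 44 45 46
f 44 46 38
f 45 35 47
f 45 47 46
f 46 47 48
f 46 48 38
f 47 35 49
f 47 49 48
f 48 49 50
f 48 50 38
f 49 35 51
f 49 51 50
f 50 51 52
f 50 52 38
f 51 35 53
f 51 53 52
f 52 53 54
f 52 54 38
f 53 35 55
f 53 55 54
f 54 55 56
f 54 56 38
f 55 35 57
f 55 57 56
f 56 57 58
f 56 58 38
f 57 35 59
f 57 59 58
f 58 59 60
f 58 60 38
f 59 35 61
f 59 61 60
f 60 61 62
f 60 62 38
f 61 35 63
f 61 63 62
f 62 63 64
f 62 64 38
f 63 35 36
f 63 36 64
f 64 36 37
f 64 37 38
f 66 65 69
f 66 69 67
f 67 69 70
f 67 70 68
f 69 65 71
f 69 71 70
f 70 71 72
f 70 72 68
f 71 65 73
f 71 73 72
f 72 73 74
f 72 74 68
f 73 65 75
f 73 75 74
f 74 75 76
f 74 76 68
f 75 65 77
f 75 77 76
f 76 77 78
f 76 78 68
f 77 65 79
f 77 79 78
f 78 79 80
f 78 80 68
f 79 65 81
f 79 81 80
f 80 81 82
f 80 82 68
f 81 65 83
f 81 83 82
f 82 83 84
f 82 84 68
f 83 65 85
f 83 85 84
f 84 85 86
f 84 86 68
f 85 65 87
f 85 87 86
f 86 87 88
f 86 88 68
f 87 65 89
f 87 89 88
f 88 89 90
f 88 90 68
f 89 65 91
f 89 91 90
f 90 91 92
f 90 92 68
f 91 65 93
f 91 93 92
f 92 93 94
f 92 94 68
f 93 65 95
f 93 95 94
f 94 95 96
f 94 96 68
f 95 65 97
f 95 97 96
f 96 97 98
f 96 98 68
f 97 65 66
f 97 66 98
f 98 66 67
f 98 67 68



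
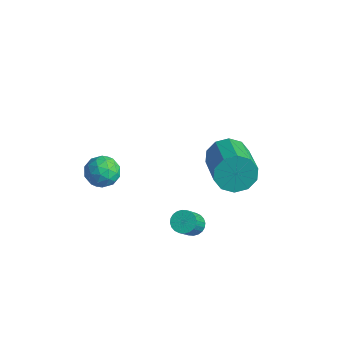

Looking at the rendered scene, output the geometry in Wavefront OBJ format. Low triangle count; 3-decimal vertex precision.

v 1.138 0.729 -2.758
v 1.688 0.78 -2.899
v 2.151 -0.237 -1.463
v 1.602 -0.289 -1.322
v 1.661 0.956 -2.766
v 2.124 -0.062 -1.33
v 1.554 1.097 -2.631
v 2.018 0.08 -1.195
v 1.384 1.182 -2.516
v 1.847 0.165 -1.08
v 1.177 1.199 -2.438
v 1.64 0.181 -1.001
v 0.963 1.143 -2.408
v 1.427 0.126 -0.972
v 0.777 1.025 -2.432
v 1.24 0.007 -0.996
v 0.645 0.861 -2.505
v 1.108 -0.156 -1.069
v 0.589 0.677 -2.617
v 1.052 -0.34 -1.181
v 0.616 0.502 -2.75
v 1.079 -0.516 -1.314
v 0.722 0.36 -2.885
v 1.186 -0.657 -1.449
v 0.893 0.275 -3
v 1.356 -0.742 -1.564
v 1.1 0.259 -3.079
v 1.563 -0.759 -1.642
v 1.313 0.314 -3.108
v 1.777 -0.703 -1.672
v 1.5 0.433 -3.084
v 1.963 -0.585 -1.648
v 1.632 0.596 -3.011
v 2.095 -0.421 -1.575
v 0.51 3.503 -0.403
v 1.066 3.679 -1.191
v 2.665 2.514 -0.325
v 2.11 2.337 0.463
v 1.168 4.119 -0.787
v 2.767 2.954 0.078
v 1.019 4.324 -0.237
v 2.618 3.158 0.629
v 0.676 4.215 0.25
v 2.275 3.049 1.116
v 0.269 3.834 0.488
v 1.869 2.668 1.353
v -0.045 3.326 0.385
v 1.554 2.161 1.251
v -0.147 2.886 -0.018
v 1.452 1.721 0.847
v 0.002 2.682 -0.569
v 1.601 1.516 0.297
v 0.345 2.791 -1.056
v 1.944 1.625 -0.19
v 0.751 3.172 -1.293
v 2.351 2.006 -0.428
v -4.474 -0.033 -1.947
v -4.094 0.464 -2.54
v -3.226 -0.524 -1.56
v -2.846 -0.027 -2.153
v -3.217 0.333 -1.463
v -3.988 0.636 -1.702
v -3.332 -0.696 -2.398
v -4.103 -0.393 -2.637
v -3.388 0.054 -2.819
v -3.317 0.69 -2.241
v -4.003 -0.75 -1.859
v -3.932 -0.114 -1.281
v -4.393 0.258 -2.278
v -2.927 -0.318 -1.822
v -3.145 -0.107 -1.417
v -2.922 0.185 -1.765
v -4.331 0.36 -1.785
v -4.108 0.652 -2.134
v -3.593 0.575 -1.5
v -3.212 -0.712 -1.966
v -2.989 -0.42 -2.315
v -4.398 -0.245 -2.335
v -4.175 0.047 -2.683
v -3.727 -0.635 -2.6
v -3.755 0.31 -2.79
v -3.022 0.021 -2.562
v -3.307 -0.372 -2.706
v -3.76 -0.194 -2.847
v -3.713 0.683 -2.451
v -2.98 0.395 -2.223
v -3.198 0.607 -1.817
v -3.651 0.785 -1.958
v -3.299 0.443 -2.614
v -4.34 -0.455 -1.877
v -3.607 -0.743 -1.649
v -3.669 -0.845 -2.142
v -4.122 -0.667 -2.283
v -4.298 -0.081 -1.538
v -3.565 -0.37 -1.31
v -3.56 0.134 -1.253
v -4.013 0.312 -1.394
v -4.021 -0.503 -1.486
f 2 1 5
f 2 5 3
f 3 5 6
f 3 6 4
f 5 1 7
f 5 7 6
f 6 7 8
f 6 8 4
f 7 1 9
f 7 9 8
f 8 9 10
f 8 10 4
f 9 1 11
f 9 11 10
f 10 11 12
f 10 12 4
f 11 1 13
f 11 13 12
f 12 13 14
f 12 14 4
f 13 1 15
f 13 15 14
f 14 15 16
f 14 16 4
f 15 1 17
f 15 17 16
f 16 17 18
f 16 18 4
f 17 1 19
f 17 19 18
f 18 19 20
f 18 20 4
f 19 1 21
f 19 21 20
f 20 21 22
f 20 22 4
f 21 1 23
f 21 23 22
f 22 23 24
f 22 24 4
f 23 1 25
f 23 25 24
f 24 25 26
f 24 26 4
f 25 1 27
f 25 27 26
f 26 27 28
f 26 28 4
f 27 1 29
f 27 29 28
f 28 29 30
f 28 30 4
f 29 1 31
f 29 31 30
f 30 31 32
f 30 32 4
f 31 1 33
f 31 33 32
f 32 33 34
f 32 34 4
f 33 1 2
f 33 2 34
f 34 2 3
f 34 3 4
f 36 35 39
f 36 39 37
f 37 39 40
f 37 40 38
f 39 35 41
f 39 41 40
f 40 41 42
f 40 42 38
f 41 35 43
f 41 43 42
f 42 43 44
f 42 44 38
f 43 35 45
f 43 45 44
f 44 45 46
f 44 46 38
f 45 35 47
f 45 47 46
f 46 47 48
f 46 48 38
f 47 35 49
f 47 49 48
f 48 49 50
f 48 50 38
f 49 35 51
f 49 51 50
f 50 51 52
f 50 52 38
f 51 35 53
f 51 53 52
f 52 53 54
f 52 54 38
f 53 35 55
f 53 55 54
f 54 55 56
f 54 56 38
f 55 35 36
f 55 36 56
f 56 36 37
f 56 37 38
f 57 94 73
f 94 68 97
f 73 97 62
f 94 97 73
f 57 73 69
f 73 62 74
f 69 74 58
f 73 74 69
f 57 69 78
f 69 58 79
f 78 79 64
f 69 79 78
f 57 78 90
f 78 64 93
f 90 93 67
f 78 93 90
f 57 90 94
f 90 67 98
f 94 98 68
f 90 98 94
f 58 74 85
f 74 62 88
f 85 88 66
f 74 88 85
f 62 97 75
f 97 68 96
f 75 96 61
f 97 96 75
f 68 98 95
f 98 67 91
f 95 91 59
f 98 91 95
f 67 93 92
f 93 64 80
f 92 80 63
f 93 80 92
f 64 79 84
f 79 58 81
f 84 81 65
f 79 81 84
f 60 86 72
f 86 66 87
f 72 87 61
f 86 87 72
f 60 72 70
f 72 61 71
f 70 71 59
f 72 71 70
f 60 70 77
f 70 59 76
f 77 76 63
f 70 76 77
f 60 77 82
f 77 63 83
f 82 83 65
f 77 83 82
f 60 82 86
f 82 65 89
f 86 89 66
f 82 89 86
f 61 87 75
f 87 66 88
f 75 88 62
f 87 88 75
f 59 71 95
f 71 61 96
f 95 96 68
f 71 96 95
f 63 76 92
f 76 59 91
f 92 91 67
f 76 91 92
f 65 83 84
f 83 63 80
f 84 80 64
f 83 80 84
f 66 89 85
f 89 65 81
f 85 81 58
f 89 81 85



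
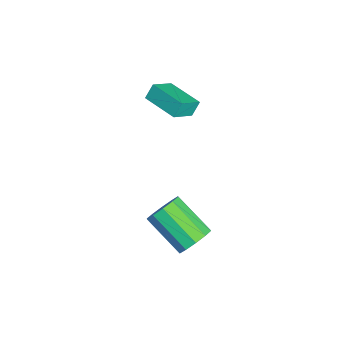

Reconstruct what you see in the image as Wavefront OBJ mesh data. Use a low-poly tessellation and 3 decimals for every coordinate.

v 4.046 2.874 -3.206
v 4.679 2.865 -2.552
v 3.427 1.536 -1.36
v 2.794 1.546 -2.014
v 4.327 3.291 -2.447
v 3.075 1.962 -1.255
v 3.867 3.557 -2.632
v 2.615 2.229 -1.44
v 3.476 3.563 -3.036
v 2.224 2.235 -1.844
v 3.303 3.306 -3.505
v 2.051 1.978 -2.313
v 3.413 2.884 -3.86
v 2.161 1.555 -2.668
v 3.765 2.458 -3.965
v 2.513 1.129 -2.773
v 4.225 2.191 -3.78
v 2.973 0.863 -2.588
v 4.616 2.185 -3.376
v 3.364 0.857 -2.184
v 4.789 2.442 -2.907
v 3.537 1.114 -1.715
v -2.196 1.827 0.914
v -1.404 0.994 1.64
v -2.456 2.183 1.605
v -1.664 1.35 2.332
v -0.856 3.01 0.808
v -0.064 2.177 1.535
v -1.116 3.366 1.5
v -0.324 2.533 2.226
f 2 1 5
f 2 5 3
f 3 5 6
f 3 6 4
f 5 1 7
f 5 7 6
f 6 7 8
f 6 8 4
f 7 1 9
f 7 9 8
f 8 9 10
f 8 10 4
f 9 1 11
f 9 11 10
f 10 11 12
f 10 12 4
f 11 1 13
f 11 13 12
f 12 13 14
f 12 14 4
f 13 1 15
f 13 15 14
f 14 15 16
f 14 16 4
f 15 1 17
f 15 17 16
f 16 17 18
f 16 18 4
f 17 1 19
f 17 19 18
f 18 19 20
f 18 20 4
f 19 1 21
f 19 21 20
f 20 21 22
f 20 22 4
f 21 1 2
f 21 2 22
f 22 2 3
f 22 3 4
f 24 26 23
f 27 24 23
f 23 26 25
f 25 27 23
f 24 30 26
f 28 24 27
f 28 30 24
f 26 30 25
f 29 27 25
f 25 30 29
f 29 28 27
f 30 28 29



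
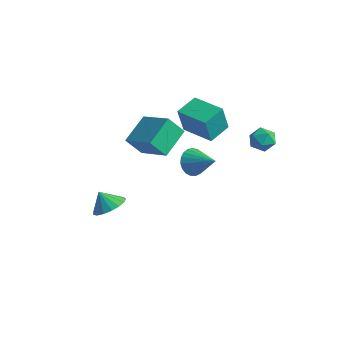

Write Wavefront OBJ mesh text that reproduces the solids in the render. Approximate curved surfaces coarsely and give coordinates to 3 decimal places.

v -2.202 -0.55 2.045
v -2.447 1.166 2.959
v -1.647 0.12 0.936
v -1.893 1.836 1.85
v -0.207 -0.736 2.93
v -0.453 0.98 3.844
v 0.347 -0.066 1.821
v 0.102 1.65 2.735
v 0.859 1.497 0.664
v 1.288 1.236 -0.108
v 2.421 1.543 1.516
v 1.294 1.618 -0.138
v 1.224 1.978 -0.031
v 1.091 2.255 0.197
v 0.919 2.401 0.506
v 0.736 2.391 0.842
v 0.574 2.226 1.147
v 0.462 1.935 1.368
v 0.418 1.568 1.468
v 0.451 1.189 1.428
v 0.554 0.863 1.257
v 0.71 0.647 0.983
v 0.892 0.578 0.653
v 1.068 0.667 0.326
v 1.208 0.9 0.057
v -0.491 -3.626 -0.703
v 0.271 -3.286 -0.152
v -1.109 -3.774 0.243
v 0.02 -2.892 -0.254
v -0.349 -2.666 -0.46
v -0.75 -2.66 -0.721
v -1.092 -2.875 -0.978
v -1.296 -3.262 -1.172
v -1.315 -3.732 -1.259
v -1.146 -4.178 -1.218
v -0.827 -4.498 -1.059
v -0.431 -4.617 -0.819
v -0.048 -4.51 -0.552
v 0.233 -4.2 -0.32
v 0.348 -3.758 -0.175
v 3.153 3.45 2.919
v 3.546 3.858 3.526
v 4.314 3.322 2.254
v 4.707 3.73 2.861
v 4.405 2.969 3
v 3.688 3.048 3.411
v 4.172 4.132 2.369
v 3.455 4.211 2.78
v 4.176 4.28 3.186
v 4.32 3.561 3.576
v 3.54 3.619 2.204
v 3.684 2.9 2.594
v -0.898 2.702 1.819
v -0.936 2.236 3.536
v -0.894 4.12 2.204
v -0.932 3.654 3.921
v 1.112 2.686 1.859
v 1.074 2.22 3.576
v 1.116 4.104 2.244
v 1.078 3.638 3.961
f 2 4 1
f 5 2 1
f 1 4 3
f 3 5 1
f 2 8 4
f 6 2 5
f 6 8 2
f 4 8 3
f 7 5 3
f 3 8 7
f 7 6 5
f 8 6 7
f 10 9 12
f 10 12 11
f 12 9 13
f 12 13 11
f 13 9 14
f 13 14 11
f 14 9 15
f 14 15 11
f 15 9 16
f 15 16 11
f 16 9 17
f 16 17 11
f 17 9 18
f 17 18 11
f 18 9 19
f 18 19 11
f 19 9 20
f 19 20 11
f 20 9 21
f 20 21 11
f 21 9 22
f 21 22 11
f 22 9 23
f 22 23 11
f 23 9 24
f 23 24 11
f 24 9 25
f 24 25 11
f 25 9 10
f 25 10 11
f 27 26 29
f 27 29 28
f 29 26 30
f 29 30 28
f 30 26 31
f 30 31 28
f 31 26 32
f 31 32 28
f 32 26 33
f 32 33 28
f 33 26 34
f 33 34 28
f 34 26 35
f 34 35 28
f 35 26 36
f 35 36 28
f 36 26 37
f 36 37 28
f 37 26 38
f 37 38 28
f 38 26 39
f 38 39 28
f 39 26 40
f 39 40 28
f 40 26 27
f 40 27 28
f 41 52 46
f 41 46 42
f 41 42 48
f 41 48 51
f 41 51 52
f 42 46 50
f 46 52 45
f 52 51 43
f 51 48 47
f 48 42 49
f 44 50 45
f 44 45 43
f 44 43 47
f 44 47 49
f 44 49 50
f 45 50 46
f 43 45 52
f 47 43 51
f 49 47 48
f 50 49 42
f 54 56 53
f 57 54 53
f 53 56 55
f 55 57 53
f 54 60 56
f 58 54 57
f 58 60 54
f 56 60 55
f 59 57 55
f 55 60 59
f 59 58 57
f 60 58 59



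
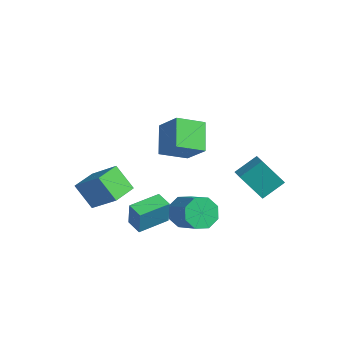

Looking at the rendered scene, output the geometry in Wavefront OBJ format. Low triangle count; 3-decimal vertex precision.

v 1.001 1.335 0.306
v 1.318 2.495 1.062
v 1.878 2.049 -1.158
v 2.195 3.209 -0.402
v 1.725 0.971 0.562
v 2.042 2.131 1.318
v 2.602 1.685 -0.902
v 2.919 2.845 -0.146
v -2.209 1.205 1.662
v -2.811 -0.131 2.329
v -1.016 1.271 2.871
v -1.618 -0.065 3.538
v -1.142 0.225 0.662
v -1.744 -1.111 1.329
v 0.051 0.291 1.871
v -0.551 -1.045 2.538
v -3.875 -3.601 -2.692
v -4.898 -3.828 -1.495
v -4.156 -2.25 -2.675
v -5.178 -2.477 -1.479
v -2.362 -3.303 -1.341
v -3.384 -3.53 -0.145
v -2.642 -1.952 -1.325
v -3.665 -2.179 -0.128
v 0.828 -1.737 -1.078
v 1.28 -1.099 -1.582
v 2.744 -1.366 -0.606
v 2.292 -2.003 -0.102
v 0.954 -0.817 -1.016
v 2.418 -1.084 -0.04
v 0.554 -1.074 -0.486
v 2.018 -1.341 0.49
v 0.314 -1.719 -0.303
v 1.779 -1.986 0.673
v 0.376 -2.374 -0.574
v 1.84 -2.641 0.402
v 0.702 -2.656 -1.14
v 2.166 -2.923 -0.164
v 1.102 -2.399 -1.67
v 2.566 -2.666 -0.694
v 1.341 -1.754 -1.853
v 2.806 -2.021 -0.877
v -0.538 -4.093 -1.377
v -0.366 -4.169 0.01
v -0.32 -2.439 -1.314
v -0.148 -2.514 0.073
v 0.348 -4.206 -1.493
v 0.52 -4.281 -0.106
v 0.566 -2.551 -1.43
v 0.738 -2.627 -0.043
f 2 4 1
f 5 2 1
f 1 4 3
f 3 5 1
f 2 8 4
f 6 2 5
f 6 8 2
f 4 8 3
f 7 5 3
f 3 8 7
f 7 6 5
f 8 6 7
f 10 12 9
f 13 10 9
f 9 12 11
f 11 13 9
f 10 16 12
f 14 10 13
f 14 16 10
f 12 16 11
f 15 13 11
f 11 16 15
f 15 14 13
f 16 14 15
f 18 20 17
f 21 18 17
f 17 20 19
f 19 21 17
f 18 24 20
f 22 18 21
f 22 24 18
f 20 24 19
f 23 21 19
f 19 24 23
f 23 22 21
f 24 22 23
f 26 25 29
f 26 29 27
f 27 29 30
f 27 30 28
f 29 25 31
f 29 31 30
f 30 31 32
f 30 32 28
f 31 25 33
f 31 33 32
f 32 33 34
f 32 34 28
f 33 25 35
f 33 35 34
f 34 35 36
f 34 36 28
f 35 25 37
f 35 37 36
f 36 37 38
f 36 38 28
f 37 25 39
f 37 39 38
f 38 39 40
f 38 40 28
f 39 25 41
f 39 41 40
f 40 41 42
f 40 42 28
f 41 25 26
f 41 26 42
f 42 26 27
f 42 27 28
f 44 46 43
f 47 44 43
f 43 46 45
f 45 47 43
f 44 50 46
f 48 44 47
f 48 50 44
f 46 50 45
f 49 47 45
f 45 50 49
f 49 48 47
f 50 48 49



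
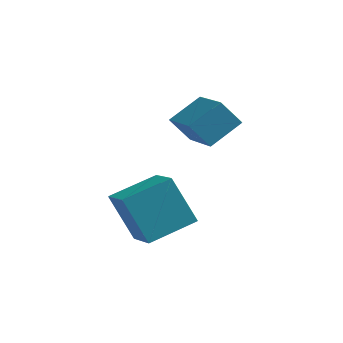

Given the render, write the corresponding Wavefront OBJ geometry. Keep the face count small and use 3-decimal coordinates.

v 2.146 0.873 3.207
v 1.436 0.722 4.124
v 0.92 2.386 2.506
v 0.21 2.236 3.423
v 2.93 1.864 3.977
v 2.22 1.714 4.894
v 1.704 3.378 3.276
v 0.994 3.227 4.193
v 0.083 -2.001 1.865
v 1.312 -0.681 2.392
v -0.858 -0.85 1.173
v 0.371 0.471 1.7
v 1.069 -2.231 0.14
v 2.298 -0.91 0.667
v 0.128 -1.079 -0.552
v 1.357 0.241 -0.025
f 2 4 1
f 5 2 1
f 1 4 3
f 3 5 1
f 2 8 4
f 6 2 5
f 6 8 2
f 4 8 3
f 7 5 3
f 3 8 7
f 7 6 5
f 8 6 7
f 10 12 9
f 13 10 9
f 9 12 11
f 11 13 9
f 10 16 12
f 14 10 13
f 14 16 10
f 12 16 11
f 15 13 11
f 11 16 15
f 15 14 13
f 16 14 15



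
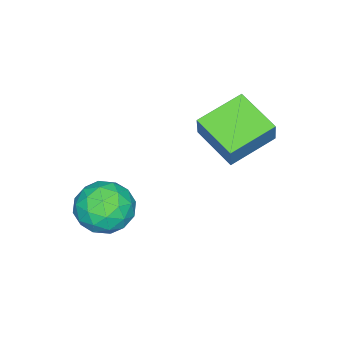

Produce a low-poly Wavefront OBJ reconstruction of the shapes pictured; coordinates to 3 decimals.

v 1.72 -2.612 -3.267
v 2.406 -3.132 -3.906
v 0.414 -3.568 -3.894
v 1.1 -4.088 -4.533
v 1.139 -4.235 -3.471
v 1.946 -3.644 -3.084
v 0.874 -3.056 -4.716
v 1.681 -2.465 -4.329
v 1.884 -3.406 -4.802
v 2.048 -4.135 -4.032
v 0.772 -2.565 -3.768
v 0.936 -3.294 -2.998
v 2.178 -2.788 -3.532
v 0.642 -3.912 -4.268
v 0.665 -3.998 -3.644
v 1.069 -4.304 -4.02
v 1.907 -3.089 -3.048
v 2.311 -3.395 -3.424
v 1.566 -4.043 -3.168
v 0.509 -3.305 -4.376
v 0.913 -3.611 -4.752
v 1.751 -2.396 -3.78
v 2.155 -2.702 -4.156
v 1.254 -2.657 -4.632
v 2.274 -3.255 -4.434
v 1.506 -3.817 -4.802
v 1.373 -3.21 -4.91
v 1.848 -2.863 -4.682
v 2.371 -3.683 -3.981
v 1.603 -4.245 -4.349
v 1.626 -4.332 -3.725
v 2.1 -3.984 -3.498
v 2.063 -3.845 -4.508
v 1.217 -2.455 -3.451
v 0.449 -3.017 -3.819
v 0.72 -2.716 -4.302
v 1.194 -2.368 -4.075
v 1.314 -2.883 -2.998
v 0.546 -3.445 -3.366
v 0.972 -3.837 -3.118
v 1.447 -3.49 -2.89
v 0.757 -2.855 -3.292
v -2.921 -0.762 -0.886
v -2.467 -0.546 0.138
v -2.354 0.757 -1.458
v -1.9 0.973 -0.435
v -1.38 -1.533 -1.405
v -0.926 -1.317 -0.382
v -0.813 -0.014 -1.978
v -0.359 0.202 -0.954
f 1 38 17
f 38 12 41
f 17 41 6
f 38 41 17
f 1 17 13
f 17 6 18
f 13 18 2
f 17 18 13
f 1 13 22
f 13 2 23
f 22 23 8
f 13 23 22
f 1 22 34
f 22 8 37
f 34 37 11
f 22 37 34
f 1 34 38
f 34 11 42
f 38 42 12
f 34 42 38
f 2 18 29
f 18 6 32
f 29 32 10
f 18 32 29
f 6 41 19
f 41 12 40
f 19 40 5
f 41 40 19
f 12 42 39
f 42 11 35
f 39 35 3
f 42 35 39
f 11 37 36
f 37 8 24
f 36 24 7
f 37 24 36
f 8 23 28
f 23 2 25
f 28 25 9
f 23 25 28
f 4 30 16
f 30 10 31
f 16 31 5
f 30 31 16
f 4 16 14
f 16 5 15
f 14 15 3
f 16 15 14
f 4 14 21
f 14 3 20
f 21 20 7
f 14 20 21
f 4 21 26
f 21 7 27
f 26 27 9
f 21 27 26
f 4 26 30
f 26 9 33
f 30 33 10
f 26 33 30
f 5 31 19
f 31 10 32
f 19 32 6
f 31 32 19
f 3 15 39
f 15 5 40
f 39 40 12
f 15 40 39
f 7 20 36
f 20 3 35
f 36 35 11
f 20 35 36
f 9 27 28
f 27 7 24
f 28 24 8
f 27 24 28
f 10 33 29
f 33 9 25
f 29 25 2
f 33 25 29
f 44 46 43
f 47 44 43
f 43 46 45
f 45 47 43
f 44 50 46
f 48 44 47
f 48 50 44
f 46 50 45
f 49 47 45
f 45 50 49
f 49 48 47
f 50 48 49



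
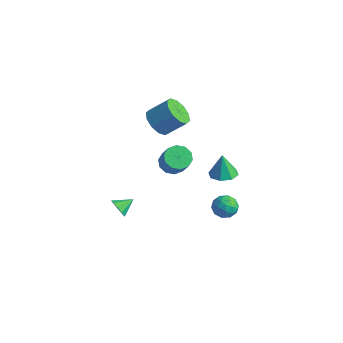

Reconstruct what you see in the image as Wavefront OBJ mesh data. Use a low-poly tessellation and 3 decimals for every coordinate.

v 3.354 1.255 -0.125
v 4.077 1.542 -0.417
v 3.823 -0.002 -0.203
v 4.546 0.285 -0.495
v 4.329 0.43 0.294
v 4.039 1.207 0.342
v 3.861 0.333 -0.962
v 3.571 1.11 -0.914
v 4.39 0.973 -0.934
v 4.679 1.033 -0.157
v 3.221 0.507 -0.463
v 3.51 0.567 0.314
v 3.674 1.509 -0.264
v 4.226 0.031 -0.356
v 4.098 0.116 0.108
v 4.523 0.285 -0.063
v 3.652 1.312 0.182
v 4.077 1.481 0.011
v 4.225 0.827 0.428
v 3.823 0.059 -0.631
v 4.248 0.228 -0.802
v 3.377 1.255 -0.557
v 3.802 1.424 -0.728
v 3.675 0.713 -1.048
v 4.283 1.343 -0.739
v 4.559 0.605 -0.785
v 4.157 0.633 -1.06
v 3.986 1.089 -1.032
v 4.453 1.378 -0.283
v 4.729 0.64 -0.329
v 4.601 0.724 0.135
v 4.431 1.181 0.163
v 4.637 1.044 -0.587
v 3.171 0.9 -0.291
v 3.447 0.162 -0.337
v 3.469 0.359 -0.783
v 3.299 0.816 -0.755
v 3.341 0.935 0.165
v 3.617 0.197 0.119
v 3.914 0.451 0.412
v 3.743 0.907 0.44
v 3.263 0.496 -0.033
v 2.324 2.222 0.778
v 2.814 1.487 0.881
v 2.116 2.298 2.302
v 3.189 2.055 0.904
v 3.057 2.721 0.853
v 2.495 3.095 0.758
v 1.833 2.958 0.675
v 1.459 2.39 0.652
v 1.591 1.723 0.703
v 2.152 1.349 0.798
v -4.2 2.997 1.097
v -3.611 3.38 0.303
v -2.71 4.286 1.41
v -3.3 3.903 2.203
v -4.121 3.782 0.389
v -3.22 4.688 1.495
v -4.661 3.884 0.745
v -3.76 4.791 1.851
v -5.025 3.648 1.236
v -4.125 4.554 2.342
v -5.075 3.163 1.673
v -4.174 4.069 2.779
v -4.79 2.614 1.89
v -3.889 3.52 2.997
v -4.28 2.212 1.805
v -3.379 3.118 2.911
v -3.74 2.109 1.449
v -2.839 3.016 2.555
v -3.375 2.346 0.958
v -2.475 3.252 2.064
v -3.326 2.831 0.521
v -2.425 3.737 1.627
v 0.362 0.007 1.902
v 0.931 -0.358 1.386
v 1.807 -0.711 2.602
v 1.238 -0.347 3.118
v 1.061 0.148 1.439
v 1.937 -0.205 2.656
v 0.924 0.6 1.669
v 1.8 0.247 2.886
v 0.573 0.826 1.988
v 1.449 0.472 3.204
v 0.141 0.738 2.274
v 1.017 0.385 3.49
v -0.207 0.371 2.418
v 0.669 0.018 3.634
v -0.337 -0.135 2.364
v 0.539 -0.488 3.581
v -0.2 -0.587 2.134
v 0.676 -0.94 3.351
v 0.151 -0.812 1.816
v 1.027 -1.166 3.032
v 0.583 -0.725 1.53
v 1.459 -1.078 2.746
v -1.183 -2.886 -1.64
v -0.832 -3.213 -1.131
v -0.917 -1.914 -1.2
v -0.557 -3.141 -1.457
v -0.522 -2.971 -1.854
v -0.739 -2.768 -2.168
v -1.126 -2.611 -2.282
v -1.535 -2.559 -2.15
v -1.809 -2.631 -1.823
v -1.845 -2.801 -1.427
v -1.627 -3.004 -1.112
v -1.241 -3.161 -0.999
f 1 38 17
f 38 12 41
f 17 41 6
f 38 41 17
f 1 17 13
f 17 6 18
f 13 18 2
f 17 18 13
f 1 13 22
f 13 2 23
f 22 23 8
f 13 23 22
f 1 22 34
f 22 8 37
f 34 37 11
f 22 37 34
f 1 34 38
f 34 11 42
f 38 42 12
f 34 42 38
f 2 18 29
f 18 6 32
f 29 32 10
f 18 32 29
f 6 41 19
f 41 12 40
f 19 40 5
f 41 40 19
f 12 42 39
f 42 11 35
f 39 35 3
f 42 35 39
f 11 37 36
f 37 8 24
f 36 24 7
f 37 24 36
f 8 23 28
f 23 2 25
f 28 25 9
f 23 25 28
f 4 30 16
f 30 10 31
f 16 31 5
f 30 31 16
f 4 16 14
f 16 5 15
f 14 15 3
f 16 15 14
f 4 14 21
f 14 3 20
f 21 20 7
f 14 20 21
f 4 21 26
f 21 7 27
f 26 27 9
f 21 27 26
f 4 26 30
f 26 9 33
f 30 33 10
f 26 33 30
f 5 31 19
f 31 10 32
f 19 32 6
f 31 32 19
f 3 15 39
f 15 5 40
f 39 40 12
f 15 40 39
f 7 20 36
f 20 3 35
f 36 35 11
f 20 35 36
f 9 27 28
f 27 7 24
f 28 24 8
f 27 24 28
f 10 33 29
f 33 9 25
f 29 25 2
f 33 25 29
f 44 43 46
f 44 46 45
f 46 43 47
f 46 47 45
f 47 43 48
f 47 48 45
f 48 43 49
f 48 49 45
f 49 43 50
f 49 50 45
f 50 43 51
f 50 51 45
f 51 43 52
f 51 52 45
f 52 43 44
f 52 44 45
f 54 53 57
f 54 57 55
f 55 57 58
f 55 58 56
f 57 53 59
f 57 59 58
f 58 59 60
f 58 60 56
f 59 53 61
f 59 61 60
f 60 61 62
f 60 62 56
f 61 53 63
f 61 63 62
f 62 63 64
f 62 64 56
f 63 53 65
f 63 65 64
f 64 65 66
f 64 66 56
f 65 53 67
f 65 67 66
f 66 67 68
f 66 68 56
f 67 53 69
f 67 69 68
f 68 69 70
f 68 70 56
f 69 53 71
f 69 71 70
f 70 71 72
f 70 72 56
f 71 53 73
f 71 73 72
f 72 73 74
f 72 74 56
f 73 53 54
f 73 54 74
f 74 54 55
f 74 55 56
f 76 75 79
f 76 79 77
f 77 79 80
f 77 80 78
f 79 75 81
f 79 81 80
f 80 81 82
f 80 82 78
f 81 75 83
f 81 83 82
f 82 83 84
f 82 84 78
f 83 75 85
f 83 85 84
f 84 85 86
f 84 86 78
f 85 75 87
f 85 87 86
f 86 87 88
f 86 88 78
f 87 75 89
f 87 89 88
f 88 89 90
f 88 90 78
f 89 75 91
f 89 91 90
f 90 91 92
f 90 92 78
f 91 75 93
f 91 93 92
f 92 93 94
f 92 94 78
f 93 75 95
f 93 95 94
f 94 95 96
f 94 96 78
f 95 75 76
f 95 76 96
f 96 76 77
f 96 77 78
f 98 97 100
f 98 100 99
f 100 97 101
f 100 101 99
f 101 97 102
f 101 102 99
f 102 97 103
f 102 103 99
f 103 97 104
f 103 104 99
f 104 97 105
f 104 105 99
f 105 97 106
f 105 106 99
f 106 97 107
f 106 107 99
f 107 97 108
f 107 108 99
f 108 97 98
f 108 98 99



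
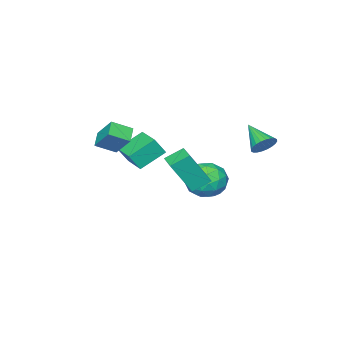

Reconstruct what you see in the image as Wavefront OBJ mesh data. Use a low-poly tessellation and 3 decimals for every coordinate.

v -0.405 2.132 1.856
v 0.428 1.573 3.598
v 0.115 2.985 1.881
v 0.949 2.426 3.623
v 0.371 1.674 1.337
v 1.205 1.115 3.079
v 0.892 2.527 1.362
v 1.725 1.968 3.104
v -3.258 -3.812 0.543
v -2.795 -4.112 1.46
v -2.681 -2.437 0.702
v -2.218 -2.737 1.619
v -1.962 -4.263 -0.259
v -1.499 -4.563 0.658
v -1.385 -2.888 -0.1
v -0.922 -3.188 0.817
v -4.562 -0.353 -1.307
v -4.042 0.197 -0.475
v -3.198 -1.557 -1.365
v -2.678 -1.007 -0.533
v -3.63 -1.57 -0.326
v -4.473 -0.826 -0.291
v -2.767 -0.534 -1.549
v -3.61 0.21 -1.514
v -2.933 0.085 -0.624
v -3.466 -0.555 0.131
v -3.774 -0.805 -1.971
v -4.307 -1.445 -1.216
v -4.422 0.028 -0.886
v -2.818 -1.388 -0.954
v -3.378 -1.719 -0.833
v -3.072 -1.395 -0.343
v -4.675 -0.574 -0.778
v -4.369 -0.25 -0.289
v -4.127 -1.289 -0.201
v -2.871 -1.11 -1.551
v -2.565 -0.786 -1.062
v -4.168 0.035 -1.497
v -3.862 0.359 -1.007
v -3.113 -0.071 -1.639
v -3.464 0.285 -0.485
v -2.662 -0.423 -0.519
v -2.715 -0.145 -1.116
v -3.21 0.293 -1.095
v -3.777 -0.091 -0.04
v -2.976 -0.799 -0.074
v -3.535 -1.13 0.047
v -4.031 -0.693 0.068
v -3.125 -0.157 -0.128
v -4.264 -0.561 -1.766
v -3.463 -1.269 -1.8
v -3.209 -0.667 -1.908
v -3.705 -0.23 -1.887
v -4.578 -0.937 -1.321
v -3.776 -1.645 -1.355
v -4.03 -1.653 -0.745
v -4.525 -1.215 -0.724
v -4.115 -1.203 -1.712
v -0.334 -3.434 1.244
v -0.989 -3.887 1.685
v -0.268 -2.431 2.371
v -0.923 -2.884 2.811
v 0.463 -4.076 1.769
v -0.192 -4.529 2.209
v 0.529 -3.073 2.895
v -0.126 -3.526 3.336
v -3.614 2.862 2.692
v -2.941 2.751 2.797
v -3.946 1.598 3.488
v -3.003 2.902 3.011
v -3.159 3.047 3.176
v -3.383 3.164 3.268
v -3.643 3.235 3.271
v -3.898 3.249 3.187
v -4.11 3.204 3.027
v -4.247 3.107 2.816
v -4.287 2.972 2.587
v -4.224 2.821 2.373
v -4.069 2.676 2.207
v -3.844 2.559 2.116
v -3.585 2.489 2.112
v -3.329 2.475 2.196
v -3.117 2.52 2.356
v -2.981 2.617 2.567
f 2 4 1
f 5 2 1
f 1 4 3
f 3 5 1
f 2 8 4
f 6 2 5
f 6 8 2
f 4 8 3
f 7 5 3
f 3 8 7
f 7 6 5
f 8 6 7
f 10 12 9
f 13 10 9
f 9 12 11
f 11 13 9
f 10 16 12
f 14 10 13
f 14 16 10
f 12 16 11
f 15 13 11
f 11 16 15
f 15 14 13
f 16 14 15
f 17 54 33
f 54 28 57
f 33 57 22
f 54 57 33
f 17 33 29
f 33 22 34
f 29 34 18
f 33 34 29
f 17 29 38
f 29 18 39
f 38 39 24
f 29 39 38
f 17 38 50
f 38 24 53
f 50 53 27
f 38 53 50
f 17 50 54
f 50 27 58
f 54 58 28
f 50 58 54
f 18 34 45
f 34 22 48
f 45 48 26
f 34 48 45
f 22 57 35
f 57 28 56
f 35 56 21
f 57 56 35
f 28 58 55
f 58 27 51
f 55 51 19
f 58 51 55
f 27 53 52
f 53 24 40
f 52 40 23
f 53 40 52
f 24 39 44
f 39 18 41
f 44 41 25
f 39 41 44
f 20 46 32
f 46 26 47
f 32 47 21
f 46 47 32
f 20 32 30
f 32 21 31
f 30 31 19
f 32 31 30
f 20 30 37
f 30 19 36
f 37 36 23
f 30 36 37
f 20 37 42
f 37 23 43
f 42 43 25
f 37 43 42
f 20 42 46
f 42 25 49
f 46 49 26
f 42 49 46
f 21 47 35
f 47 26 48
f 35 48 22
f 47 48 35
f 19 31 55
f 31 21 56
f 55 56 28
f 31 56 55
f 23 36 52
f 36 19 51
f 52 51 27
f 36 51 52
f 25 43 44
f 43 23 40
f 44 40 24
f 43 40 44
f 26 49 45
f 49 25 41
f 45 41 18
f 49 41 45
f 60 62 59
f 63 60 59
f 59 62 61
f 61 63 59
f 60 66 62
f 64 60 63
f 64 66 60
f 62 66 61
f 65 63 61
f 61 66 65
f 65 64 63
f 66 64 65
f 68 67 70
f 68 70 69
f 70 67 71
f 70 71 69
f 71 67 72
f 71 72 69
f 72 67 73
f 72 73 69
f 73 67 74
f 73 74 69
f 74 67 75
f 74 75 69
f 75 67 76
f 75 76 69
f 76 67 77
f 76 77 69
f 77 67 78
f 77 78 69
f 78 67 79
f 78 79 69
f 79 67 80
f 79 80 69
f 80 67 81
f 80 81 69
f 81 67 82
f 81 82 69
f 82 67 83
f 82 83 69
f 83 67 84
f 83 84 69
f 84 67 68
f 84 68 69



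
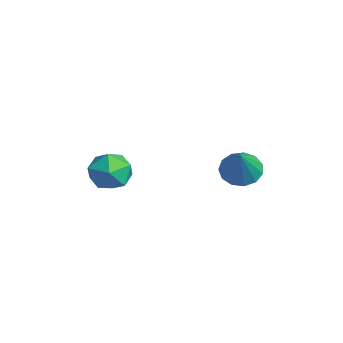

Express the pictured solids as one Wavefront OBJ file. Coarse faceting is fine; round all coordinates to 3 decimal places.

v 1.282 1.558 -2.873
v 1.98 1.909 -3.277
v 2.458 1.022 -1.307
v 1.781 2.271 -3.004
v 1.424 2.407 -2.688
v 1.021 2.273 -2.431
v 0.701 1.913 -2.315
v 0.566 1.44 -2.375
v 0.658 1.004 -2.593
v 0.948 0.745 -2.9
v 1.344 0.743 -3.199
v 1.72 1.001 -3.393
v 1.958 1.435 -3.423
v -1.11 -2.527 -2.563
v -0.589 -2.282 -3.43
v -0.571 -4.118 -2.69
v -0.05 -3.873 -3.557
v 0.264 -3.499 -2.638
v -0.069 -2.516 -2.559
v -1.091 -3.884 -3.561
v -1.424 -2.901 -3.482
v -0.578 -3.12 -4.047
v 0.26 -2.882 -3.477
v -1.42 -3.518 -2.643
v -0.582 -3.28 -2.073
f 2 1 4
f 2 4 3
f 4 1 5
f 4 5 3
f 5 1 6
f 5 6 3
f 6 1 7
f 6 7 3
f 7 1 8
f 7 8 3
f 8 1 9
f 8 9 3
f 9 1 10
f 9 10 3
f 10 1 11
f 10 11 3
f 11 1 12
f 11 12 3
f 12 1 13
f 12 13 3
f 13 1 2
f 13 2 3
f 14 25 19
f 14 19 15
f 14 15 21
f 14 21 24
f 14 24 25
f 15 19 23
f 19 25 18
f 25 24 16
f 24 21 20
f 21 15 22
f 17 23 18
f 17 18 16
f 17 16 20
f 17 20 22
f 17 22 23
f 18 23 19
f 16 18 25
f 20 16 24
f 22 20 21
f 23 22 15



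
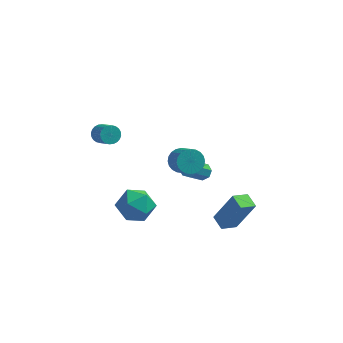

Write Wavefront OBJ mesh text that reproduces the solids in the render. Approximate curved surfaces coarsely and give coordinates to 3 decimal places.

v 2.624 -1.405 -4.147
v 3.614 -1.329 -2.217
v 3.327 -0.728 -4.534
v 4.317 -0.652 -2.604
v 3.163 -2.108 -4.396
v 4.153 -2.032 -2.466
v 3.866 -1.431 -4.783
v 4.856 -1.355 -2.853
v -3.505 -0.54 1.21
v -3.3 -0.798 0.72
v -2.629 -1.557 1.4
v -2.835 -1.3 1.89
v -3.144 -0.631 0.752
v -2.474 -1.391 1.432
v -3.043 -0.451 0.854
v -2.373 -1.21 1.534
v -3.013 -0.284 1.01
v -2.342 -1.044 1.69
v -3.057 -0.157 1.197
v -2.387 -0.916 1.877
v -3.17 -0.088 1.385
v -2.499 -0.847 2.065
v -3.333 -0.087 1.547
v -2.663 -0.847 2.227
v -3.523 -0.156 1.657
v -2.853 -0.915 2.337
v -3.711 -0.283 1.7
v -3.04 -1.042 2.38
v -3.866 -0.449 1.668
v -3.196 -1.209 2.348
v -3.967 -0.63 1.566
v -3.297 -1.389 2.246
v -3.998 -0.796 1.41
v -3.327 -1.556 2.09
v -3.953 -0.924 1.223
v -3.283 -1.683 1.903
v -3.841 -0.993 1.035
v -3.17 -1.752 1.715
v -3.677 -0.993 0.873
v -3.007 -1.753 1.553
v -3.487 -0.925 0.763
v -2.817 -1.684 1.443
v -2.042 -1.67 -2.925
v -1.055 -1.757 -3.523
v -1.605 -3.223 -1.977
v -0.618 -3.31 -2.575
v -0.758 -2.453 -1.811
v -1.028 -1.493 -2.397
v -1.632 -3.487 -3.103
v -1.902 -2.527 -3.689
v -0.802 -2.88 -3.633
v -0.262 -2.241 -2.834
v -2.398 -2.739 -2.666
v -1.858 -2.1 -1.867
v 0.719 -0.245 -0.66
v 1.405 0.098 -0.801
v 2.047 -0.832 0.058
v 1.361 -1.175 0.2
v 1.308 0.256 -0.559
v 1.951 -0.675 0.301
v 1.122 0.337 -0.332
v 1.765 -0.594 0.527
v 0.875 0.329 -0.155
v 1.517 -0.601 0.704
v 0.604 0.234 -0.055
v 1.246 -0.696 0.804
v 0.35 0.066 -0.047
v 0.992 -0.864 0.812
v 0.152 -0.149 -0.132
v 0.795 -1.079 0.727
v 0.041 -0.379 -0.298
v 0.683 -1.309 0.562
v 0.033 -0.588 -0.518
v 0.675 -1.518 0.341
v 0.129 -0.745 -0.761
v 0.772 -1.676 0.099
v 0.315 -0.826 -0.987
v 0.958 -1.757 -0.128
v 0.563 -0.819 -1.164
v 1.205 -1.749 -0.305
v 0.834 -0.724 -1.264
v 1.476 -1.654 -0.405
v 1.088 -0.556 -1.272
v 1.73 -1.486 -0.413
v 1.285 -0.341 -1.187
v 1.928 -1.271 -0.328
v 1.397 -0.111 -1.022
v 2.039 -1.041 -0.162
v 1.383 2.419 -3.965
v 1.691 2.711 -3.569
v 1.165 1.573 -2.32
v 0.857 1.281 -2.715
v 1.275 2.862 -3.606
v 0.75 1.724 -2.357
v 0.923 2.754 -3.853
v 0.397 1.616 -2.604
v 0.839 2.45 -4.165
v 0.314 1.311 -2.916
v 1.075 2.127 -4.36
v 0.549 0.989 -3.111
v 1.49 1.976 -4.323
v 0.965 0.838 -3.074
v 1.843 2.084 -4.076
v 1.317 0.946 -2.827
v 1.926 2.389 -3.764
v 1.401 1.25 -2.515
f 2 4 1
f 5 2 1
f 1 4 3
f 3 5 1
f 2 8 4
f 6 2 5
f 6 8 2
f 4 8 3
f 7 5 3
f 3 8 7
f 7 6 5
f 8 6 7
f 10 9 13
f 10 13 11
f 11 13 14
f 11 14 12
f 13 9 15
f 13 15 14
f 14 15 16
f 14 16 12
f 15 9 17
f 15 17 16
f 16 17 18
f 16 18 12
f 17 9 19
f 17 19 18
f 18 19 20
f 18 20 12
f 19 9 21
f 19 21 20
f 20 21 22
f 20 22 12
f 21 9 23
f 21 23 22
f 22 23 24
f 22 24 12
f 23 9 25
f 23 25 24
f 24 25 26
f 24 26 12
f 25 9 27
f 25 27 26
f 26 27 28
f 26 28 12
f 27 9 29
f 27 29 28
f 28 29 30
f 28 30 12
f 29 9 31
f 29 31 30
f 30 31 32
f 30 32 12
f 31 9 33
f 31 33 32
f 32 33 34
f 32 34 12
f 33 9 35
f 33 35 34
f 34 35 36
f 34 36 12
f 35 9 37
f 35 37 36
f 36 37 38
f 36 38 12
f 37 9 39
f 37 39 38
f 38 39 40
f 38 40 12
f 39 9 41
f 39 41 40
f 40 41 42
f 40 42 12
f 41 9 10
f 41 10 42
f 42 10 11
f 42 11 12
f 43 54 48
f 43 48 44
f 43 44 50
f 43 50 53
f 43 53 54
f 44 48 52
f 48 54 47
f 54 53 45
f 53 50 49
f 50 44 51
f 46 52 47
f 46 47 45
f 46 45 49
f 46 49 51
f 46 51 52
f 47 52 48
f 45 47 54
f 49 45 53
f 51 49 50
f 52 51 44
f 56 55 59
f 56 59 57
f 57 59 60
f 57 60 58
f 59 55 61
f 59 61 60
f 60 61 62
f 60 62 58
f 61 55 63
f 61 63 62
f 62 63 64
f 62 64 58
f 63 55 65
f 63 65 64
f 64 65 66
f 64 66 58
f 65 55 67
f 65 67 66
f 66 67 68
f 66 68 58
f 67 55 69
f 67 69 68
f 68 69 70
f 68 70 58
f 69 55 71
f 69 71 70
f 70 71 72
f 70 72 58
f 71 55 73
f 71 73 72
f 72 73 74
f 72 74 58
f 73 55 75
f 73 75 74
f 74 75 76
f 74 76 58
f 75 55 77
f 75 77 76
f 76 77 78
f 76 78 58
f 77 55 79
f 77 79 78
f 78 79 80
f 78 80 58
f 79 55 81
f 79 81 80
f 80 81 82
f 80 82 58
f 81 55 83
f 81 83 82
f 82 83 84
f 82 84 58
f 83 55 85
f 83 85 84
f 84 85 86
f 84 86 58
f 85 55 87
f 85 87 86
f 86 87 88
f 86 88 58
f 87 55 56
f 87 56 88
f 88 56 57
f 88 57 58
f 90 89 93
f 90 93 91
f 91 93 94
f 91 94 92
f 93 89 95
f 93 95 94
f 94 95 96
f 94 96 92
f 95 89 97
f 95 97 96
f 96 97 98
f 96 98 92
f 97 89 99
f 97 99 98
f 98 99 100
f 98 100 92
f 99 89 101
f 99 101 100
f 100 101 102
f 100 102 92
f 101 89 103
f 101 103 102
f 102 103 104
f 102 104 92
f 103 89 105
f 103 105 104
f 104 105 106
f 104 106 92
f 105 89 90
f 105 90 106
f 106 90 91
f 106 91 92

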